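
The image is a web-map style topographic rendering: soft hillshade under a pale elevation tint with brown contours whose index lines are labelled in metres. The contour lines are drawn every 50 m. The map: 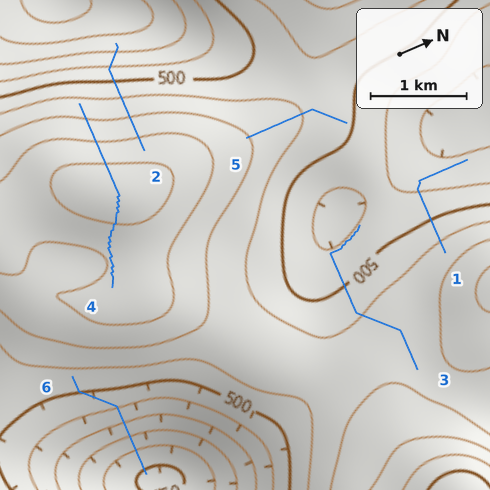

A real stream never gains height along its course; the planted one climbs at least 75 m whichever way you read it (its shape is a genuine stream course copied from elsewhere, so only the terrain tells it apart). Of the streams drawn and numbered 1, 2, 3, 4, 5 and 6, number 4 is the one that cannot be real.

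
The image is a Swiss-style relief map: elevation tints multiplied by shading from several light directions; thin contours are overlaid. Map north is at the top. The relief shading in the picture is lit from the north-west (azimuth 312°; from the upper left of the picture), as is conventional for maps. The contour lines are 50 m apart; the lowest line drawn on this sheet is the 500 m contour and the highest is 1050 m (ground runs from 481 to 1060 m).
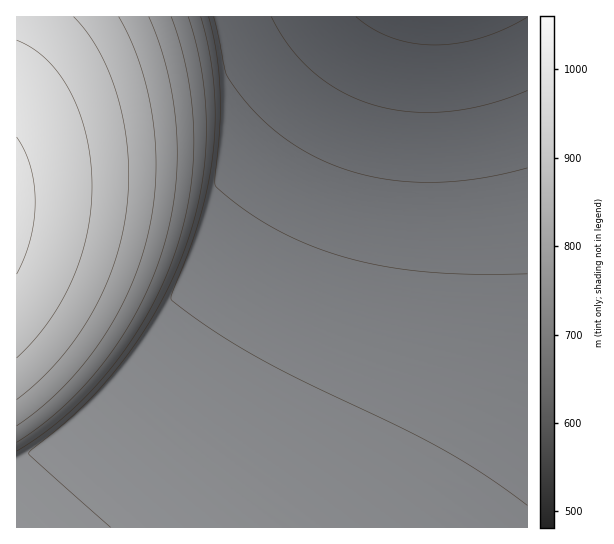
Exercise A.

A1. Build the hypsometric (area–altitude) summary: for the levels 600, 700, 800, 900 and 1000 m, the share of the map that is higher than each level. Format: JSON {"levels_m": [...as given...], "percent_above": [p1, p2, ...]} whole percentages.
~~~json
{"levels_m": [600, 700, 800, 900, 1000], "percent_above": [83, 51, 23, 17, 7]}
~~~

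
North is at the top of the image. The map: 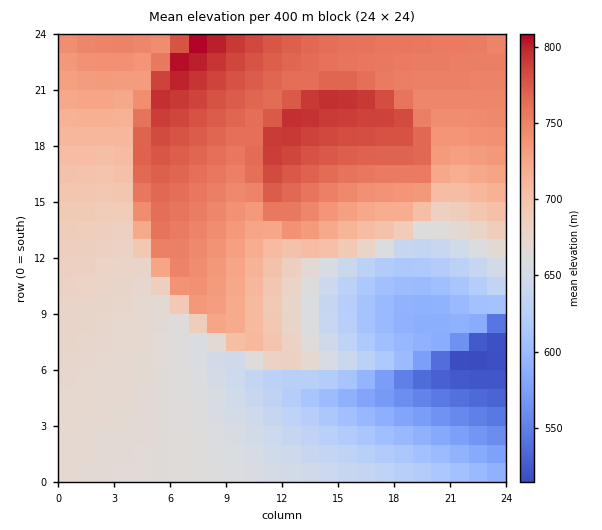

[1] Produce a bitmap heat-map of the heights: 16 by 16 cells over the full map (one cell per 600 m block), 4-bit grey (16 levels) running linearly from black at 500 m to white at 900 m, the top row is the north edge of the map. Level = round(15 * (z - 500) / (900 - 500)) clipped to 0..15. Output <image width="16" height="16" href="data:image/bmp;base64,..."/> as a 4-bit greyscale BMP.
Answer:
<image width="16" height="16" href="data:image/bmp;base64,Qk32AAAAAAAAAHYAAAAoAAAAEAAAABAAAAABAAQAAAAAAIAAAAATCwAAEwsAABAAAAAAAAAAAAAAABEREQAiIiIAMzMzAERERABVVVUAZmZmAHd3dwCIiIgAmZmZAKqqqgC7u7sAzMzMAN3d3QDu7u4A////AGZmZmZlVVRDZmZmZlVUQzJmZmZlVEMyImZmZlVUQyERdmZmZ3ZUQhF3ZmiHZVQzMnd2iYdlVEREd3iZiHZURFV3eZmYiHdlZnd6qZmZiId3d4qqmqqZmIiIiqqruqqpmYiLqqq7u6mZiIu6qru7qZmZmruqqqqZmZmZu7qqqqqp"/>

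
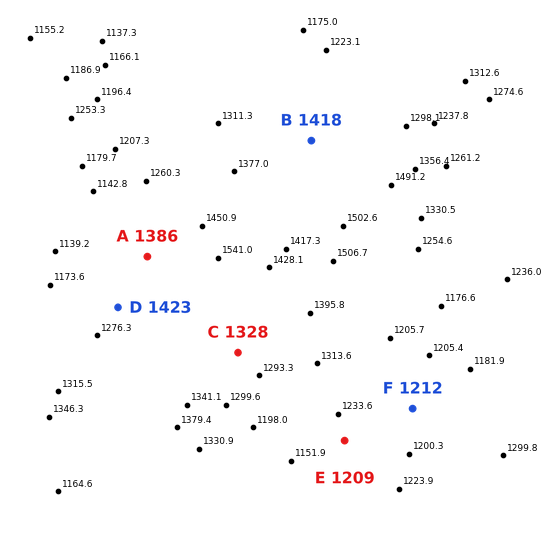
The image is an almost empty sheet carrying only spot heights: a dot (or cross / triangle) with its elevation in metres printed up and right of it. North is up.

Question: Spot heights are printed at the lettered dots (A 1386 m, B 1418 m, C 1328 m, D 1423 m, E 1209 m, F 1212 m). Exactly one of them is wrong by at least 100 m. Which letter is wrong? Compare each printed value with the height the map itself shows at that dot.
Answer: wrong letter D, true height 1298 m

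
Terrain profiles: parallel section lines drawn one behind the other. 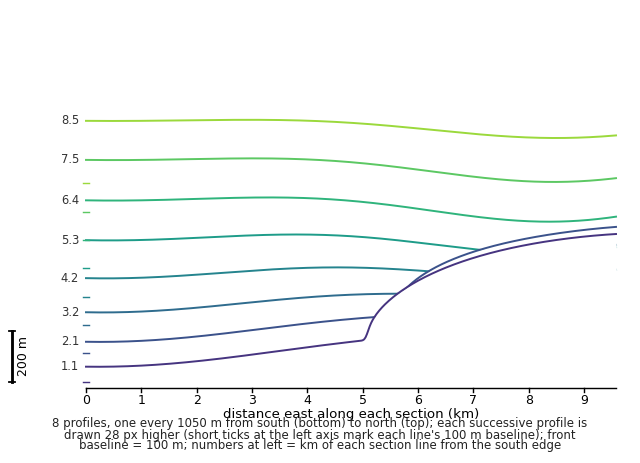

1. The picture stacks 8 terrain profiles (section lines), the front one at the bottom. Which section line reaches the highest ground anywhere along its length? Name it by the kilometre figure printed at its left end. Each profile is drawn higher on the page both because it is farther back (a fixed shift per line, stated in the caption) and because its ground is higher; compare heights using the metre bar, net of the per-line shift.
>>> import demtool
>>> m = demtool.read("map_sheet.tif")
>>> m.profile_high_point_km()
1.1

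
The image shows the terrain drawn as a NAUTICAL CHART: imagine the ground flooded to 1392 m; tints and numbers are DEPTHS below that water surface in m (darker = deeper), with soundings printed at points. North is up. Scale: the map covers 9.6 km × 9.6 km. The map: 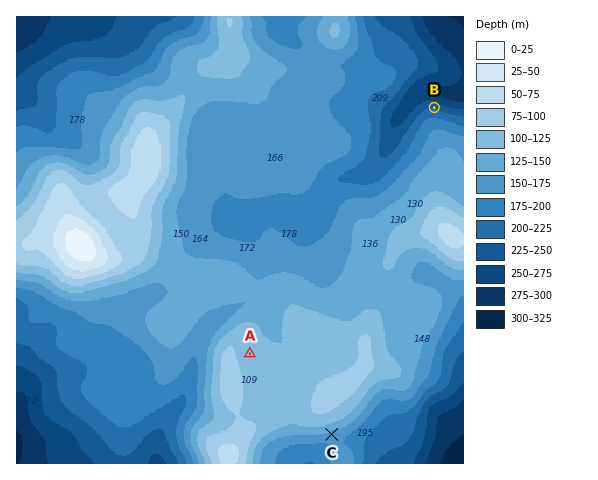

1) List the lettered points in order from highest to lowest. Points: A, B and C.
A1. A C B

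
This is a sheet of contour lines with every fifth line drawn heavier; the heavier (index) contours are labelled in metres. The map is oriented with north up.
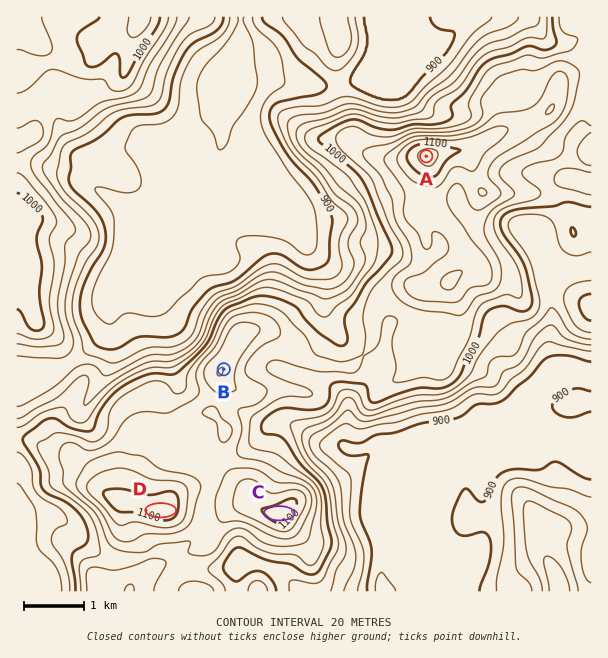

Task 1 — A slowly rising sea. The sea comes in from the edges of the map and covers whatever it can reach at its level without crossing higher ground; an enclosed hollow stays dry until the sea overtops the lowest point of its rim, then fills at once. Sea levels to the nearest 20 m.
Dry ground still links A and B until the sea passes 1020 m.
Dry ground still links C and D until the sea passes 1060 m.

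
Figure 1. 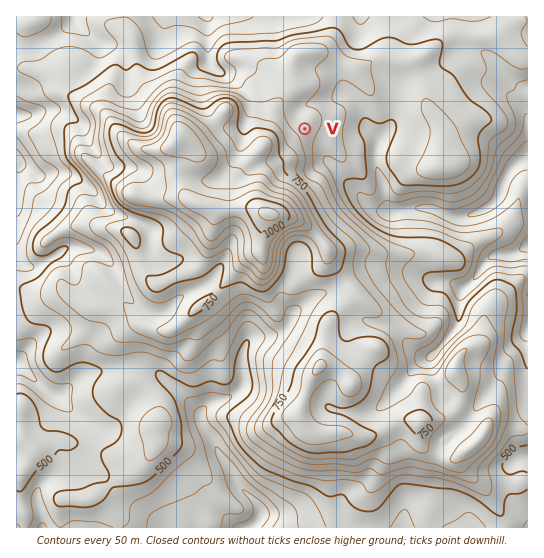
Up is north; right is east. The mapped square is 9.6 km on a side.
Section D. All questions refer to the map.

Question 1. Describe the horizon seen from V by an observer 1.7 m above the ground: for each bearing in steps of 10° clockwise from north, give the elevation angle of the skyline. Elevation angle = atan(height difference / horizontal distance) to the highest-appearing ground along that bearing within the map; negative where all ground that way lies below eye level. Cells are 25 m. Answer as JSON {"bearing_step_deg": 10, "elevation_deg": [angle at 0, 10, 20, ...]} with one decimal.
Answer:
{"bearing_step_deg": 10, "elevation_deg": [0.2, -0.3, -1.7, -2.6, -2.3, -2.5, -2.2, -2.2, -1.9, -1.6, -1.1, -1.4, -3.1, -0.9, 0.4, 0.9, 2.5, 5.3, 8.7, 12.6, 14.4, 13.8, 11.8, 10.6, 13.1, 14.1, 12.4, 9.4, 7.3, 5.7, 3.3, 2.3, 1.5, 1.1, 1.0, 0.7]}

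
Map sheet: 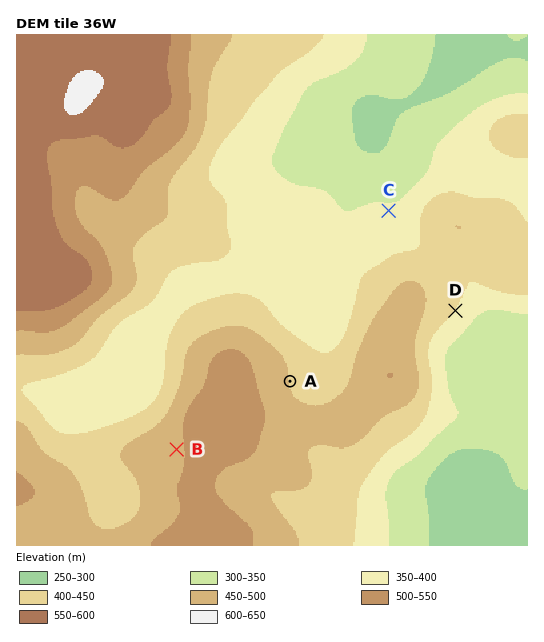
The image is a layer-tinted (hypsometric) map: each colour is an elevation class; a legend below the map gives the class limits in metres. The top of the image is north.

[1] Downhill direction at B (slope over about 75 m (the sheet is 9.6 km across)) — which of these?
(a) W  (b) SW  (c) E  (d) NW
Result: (a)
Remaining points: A E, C N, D SE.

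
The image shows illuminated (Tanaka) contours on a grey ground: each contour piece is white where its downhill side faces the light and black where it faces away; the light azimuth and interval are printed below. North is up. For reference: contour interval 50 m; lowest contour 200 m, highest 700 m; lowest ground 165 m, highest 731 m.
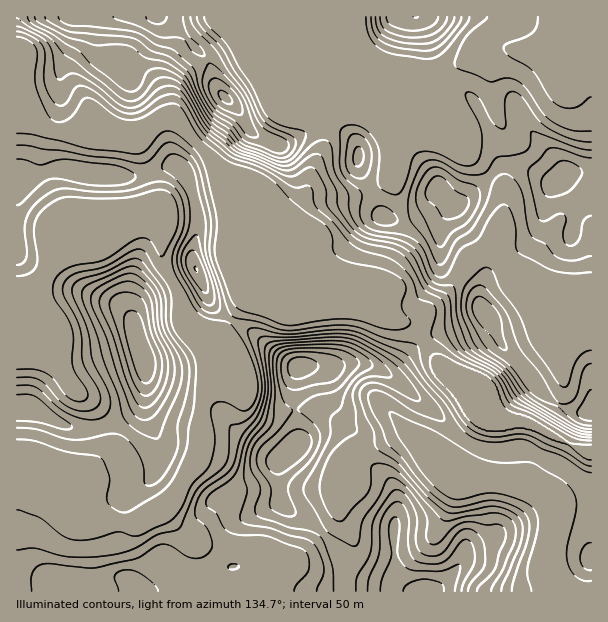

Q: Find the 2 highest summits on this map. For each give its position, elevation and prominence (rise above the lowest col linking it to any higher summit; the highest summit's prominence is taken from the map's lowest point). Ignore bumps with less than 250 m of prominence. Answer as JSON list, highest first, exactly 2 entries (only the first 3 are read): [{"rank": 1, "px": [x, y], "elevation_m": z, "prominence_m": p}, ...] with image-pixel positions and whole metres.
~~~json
[{"rank": 1, "px": [225, 98], "elevation_m": 713, "prominence_m": 471}, {"rank": 2, "px": [143, 357], "elevation_m": 595, "prominence_m": 351}]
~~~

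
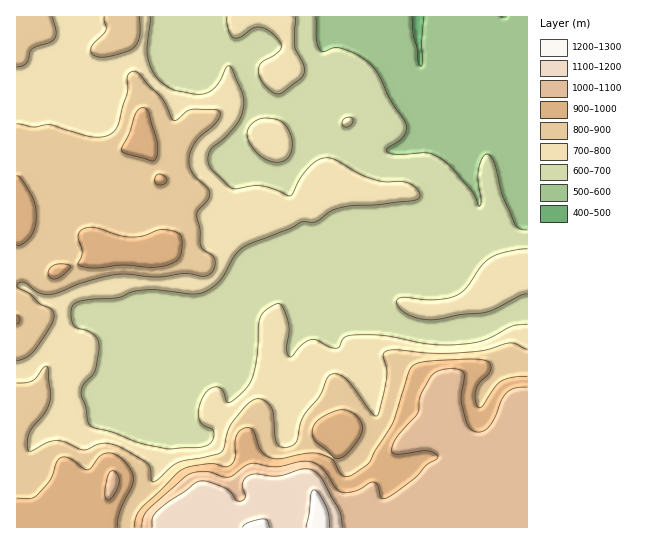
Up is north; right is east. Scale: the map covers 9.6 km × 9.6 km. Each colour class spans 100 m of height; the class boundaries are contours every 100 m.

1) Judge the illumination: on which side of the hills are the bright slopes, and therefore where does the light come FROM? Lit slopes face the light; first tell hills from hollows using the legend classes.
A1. NW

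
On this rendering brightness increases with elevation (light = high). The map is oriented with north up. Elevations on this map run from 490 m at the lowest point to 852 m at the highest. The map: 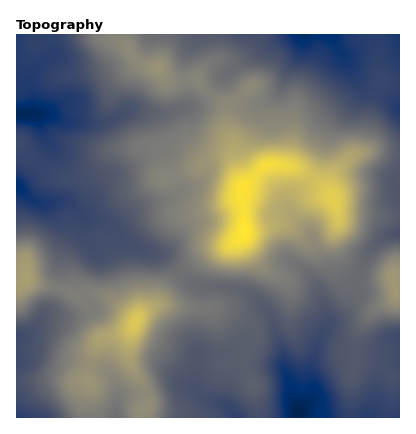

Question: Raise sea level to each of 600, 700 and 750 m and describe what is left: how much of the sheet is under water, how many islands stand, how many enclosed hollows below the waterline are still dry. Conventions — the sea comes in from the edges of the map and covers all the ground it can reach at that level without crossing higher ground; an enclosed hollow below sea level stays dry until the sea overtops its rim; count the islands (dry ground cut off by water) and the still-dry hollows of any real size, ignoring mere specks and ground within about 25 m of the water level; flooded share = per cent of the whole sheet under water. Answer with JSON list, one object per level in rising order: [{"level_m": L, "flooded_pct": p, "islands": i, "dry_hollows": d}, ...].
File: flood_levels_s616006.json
[{"level_m": 600, "flooded_pct": 31, "islands": 0, "dry_hollows": 0}, {"level_m": 700, "flooded_pct": 80, "islands": 2, "dry_hollows": 0}, {"level_m": 750, "flooded_pct": 91, "islands": 2, "dry_hollows": 0}]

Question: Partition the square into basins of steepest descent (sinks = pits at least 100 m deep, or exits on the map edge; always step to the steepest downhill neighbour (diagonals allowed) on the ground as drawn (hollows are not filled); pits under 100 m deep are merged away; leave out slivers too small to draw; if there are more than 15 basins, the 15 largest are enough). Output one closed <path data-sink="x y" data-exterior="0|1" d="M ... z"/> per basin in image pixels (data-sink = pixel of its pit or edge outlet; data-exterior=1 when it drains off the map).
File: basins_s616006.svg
<path data-sink="298 418" data-exterior="1" d="M284 165l-20 1-20 20-2 16 3 30-7 8-40 18-24 22-15 22-15 9-7 7-5 11-8 4-20 4-6 5-11 32 4 12-5 14 0 18 314 0 0-128-4 0-4-12-30 0-15-10-12-24 3-28-4-16-12-13-20-16z"/><path data-sink="16 114" data-exterior="1" d="M124 34l-108 0 0 246 10 0 32 8 22 10 14-3 10 1 10 5 22 19 8-9 15-9 15-22 24-22 10-6 24-8 12-10 1-6-3-26 1-18-7-20-3-22-7-18-2-18-28-27-26 2-12-13-18-5-14-17z"/><path data-sink="304 34" data-exterior="1" d="M400 34l-276 0 0 6 9 16 7 7 18 5 12 13 26-2 28 27 2 18 7 18 3 22 8 23 22-22 24 1 12 5 20 16 13 15 3 14-3 28 12 24 15 10 30 0 4 12 4 0z"/><path data-sink="16 418" data-exterior="1" d="M26 280l-10 2 0 136 70 0 0-18 5-14-4-12 11-32 6-5 24-6 7-7 1-4-30-23-12-2-14 3-12-7z"/>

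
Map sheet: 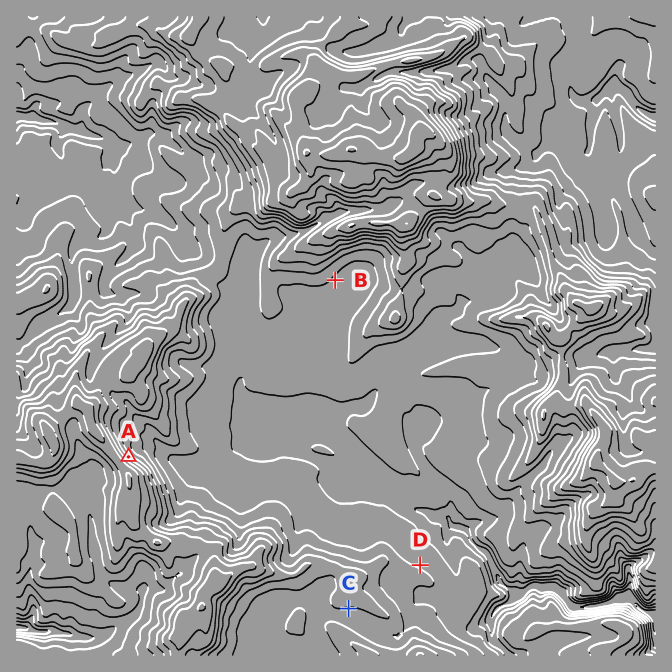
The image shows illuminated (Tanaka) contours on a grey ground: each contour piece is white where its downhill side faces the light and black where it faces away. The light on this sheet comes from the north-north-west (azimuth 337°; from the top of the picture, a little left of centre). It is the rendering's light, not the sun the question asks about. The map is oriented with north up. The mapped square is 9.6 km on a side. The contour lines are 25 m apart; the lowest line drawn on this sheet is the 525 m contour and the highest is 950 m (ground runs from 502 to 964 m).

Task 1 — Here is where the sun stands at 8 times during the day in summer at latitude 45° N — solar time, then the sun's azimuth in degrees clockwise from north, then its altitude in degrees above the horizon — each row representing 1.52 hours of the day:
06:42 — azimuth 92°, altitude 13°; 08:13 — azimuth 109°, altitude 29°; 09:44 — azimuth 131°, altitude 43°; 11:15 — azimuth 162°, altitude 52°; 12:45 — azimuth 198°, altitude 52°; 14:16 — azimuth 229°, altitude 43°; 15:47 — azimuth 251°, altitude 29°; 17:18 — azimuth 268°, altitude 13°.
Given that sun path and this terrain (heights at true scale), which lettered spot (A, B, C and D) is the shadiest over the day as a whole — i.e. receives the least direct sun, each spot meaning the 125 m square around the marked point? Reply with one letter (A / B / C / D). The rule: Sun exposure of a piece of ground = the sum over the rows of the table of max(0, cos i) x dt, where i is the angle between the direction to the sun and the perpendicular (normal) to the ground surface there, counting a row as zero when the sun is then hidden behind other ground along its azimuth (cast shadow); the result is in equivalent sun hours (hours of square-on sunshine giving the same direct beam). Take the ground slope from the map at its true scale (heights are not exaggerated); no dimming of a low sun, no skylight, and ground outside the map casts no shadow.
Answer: A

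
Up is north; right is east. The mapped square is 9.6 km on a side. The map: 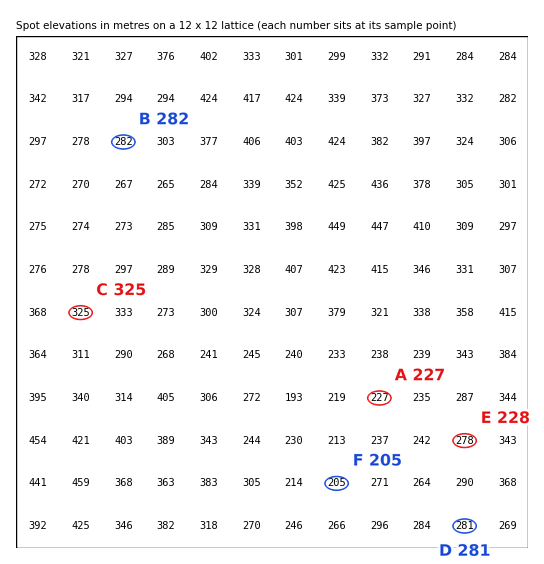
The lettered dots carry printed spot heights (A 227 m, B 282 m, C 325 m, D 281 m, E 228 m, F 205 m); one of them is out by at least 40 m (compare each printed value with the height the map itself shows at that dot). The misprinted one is E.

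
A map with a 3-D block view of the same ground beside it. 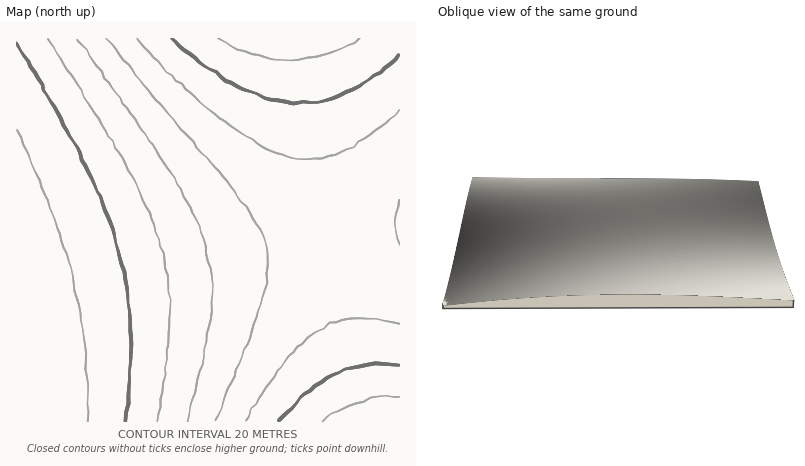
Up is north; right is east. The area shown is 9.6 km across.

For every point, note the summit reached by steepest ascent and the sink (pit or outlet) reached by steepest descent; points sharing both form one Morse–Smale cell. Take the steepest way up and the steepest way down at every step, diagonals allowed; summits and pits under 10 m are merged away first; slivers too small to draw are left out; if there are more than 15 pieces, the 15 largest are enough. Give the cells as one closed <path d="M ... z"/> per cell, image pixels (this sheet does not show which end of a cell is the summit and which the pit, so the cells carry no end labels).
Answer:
<path d="M400 38l-384 0 0 374 5-32 3-68 6-9 12-7 40-11 94-18 134-23 90-13z"/><path d="M400 231l-90 13-134 23-94 18-40 11-12 7-6 9-2 56-6 54 384 0z"/>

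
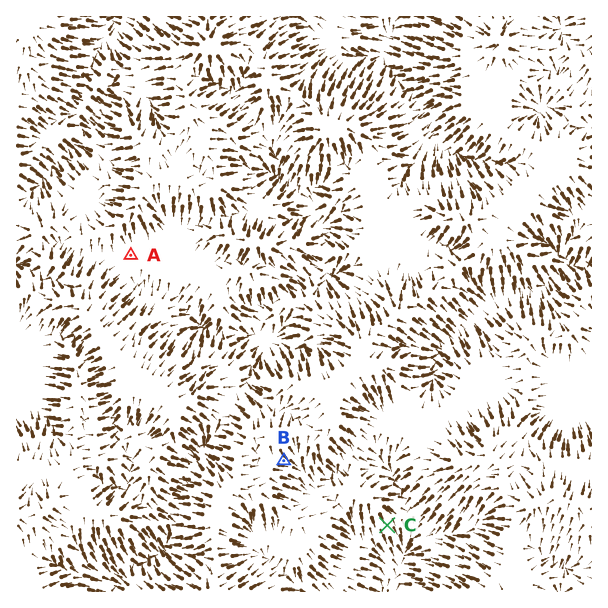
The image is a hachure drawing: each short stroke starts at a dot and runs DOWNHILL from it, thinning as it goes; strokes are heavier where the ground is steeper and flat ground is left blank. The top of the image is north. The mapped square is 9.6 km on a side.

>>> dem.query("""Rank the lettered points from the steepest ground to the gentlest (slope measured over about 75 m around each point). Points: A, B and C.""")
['B', 'C', 'A']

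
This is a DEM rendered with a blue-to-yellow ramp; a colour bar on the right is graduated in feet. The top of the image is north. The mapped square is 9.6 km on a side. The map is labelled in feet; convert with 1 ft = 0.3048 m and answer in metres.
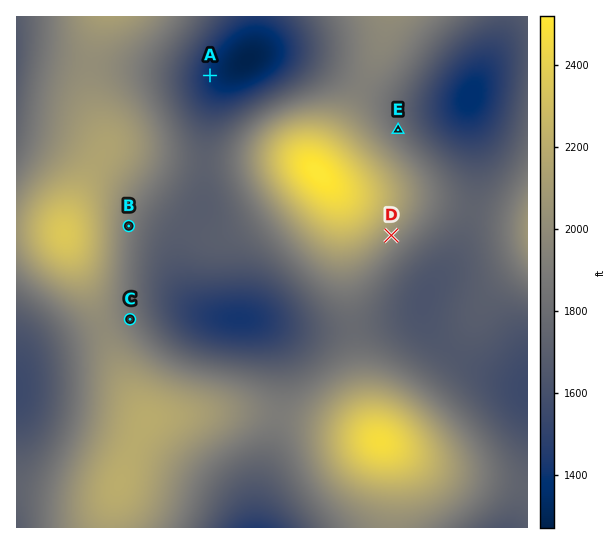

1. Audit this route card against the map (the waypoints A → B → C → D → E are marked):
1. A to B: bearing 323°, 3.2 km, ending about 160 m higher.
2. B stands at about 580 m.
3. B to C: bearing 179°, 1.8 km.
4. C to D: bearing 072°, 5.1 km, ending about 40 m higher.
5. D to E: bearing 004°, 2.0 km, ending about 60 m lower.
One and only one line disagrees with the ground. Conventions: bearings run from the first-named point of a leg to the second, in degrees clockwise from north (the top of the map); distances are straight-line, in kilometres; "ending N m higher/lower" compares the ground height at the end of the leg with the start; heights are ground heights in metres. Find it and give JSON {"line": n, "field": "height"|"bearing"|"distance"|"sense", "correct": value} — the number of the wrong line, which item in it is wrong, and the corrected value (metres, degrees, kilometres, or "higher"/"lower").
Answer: {"line": 1, "field": "bearing", "correct": 208}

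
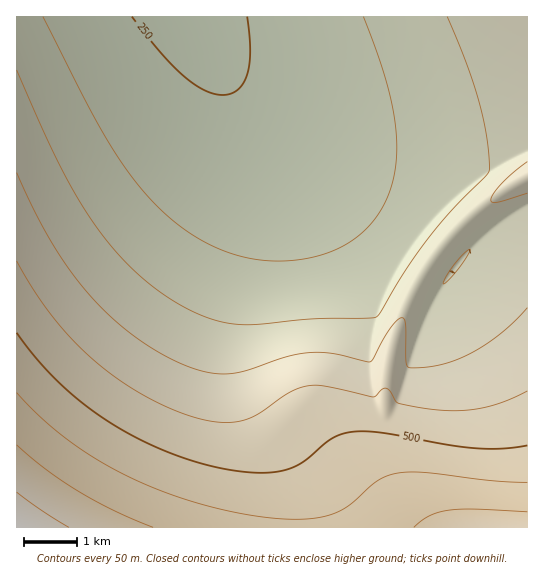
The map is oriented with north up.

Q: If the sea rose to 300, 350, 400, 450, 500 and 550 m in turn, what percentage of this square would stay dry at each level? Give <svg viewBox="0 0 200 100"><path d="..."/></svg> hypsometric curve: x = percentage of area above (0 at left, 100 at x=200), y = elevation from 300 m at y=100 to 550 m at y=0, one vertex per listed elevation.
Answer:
<svg viewBox="0 0 200 100"><path d="M151 100l-39-20-36-20-21-20-20-20-17-20"/></svg>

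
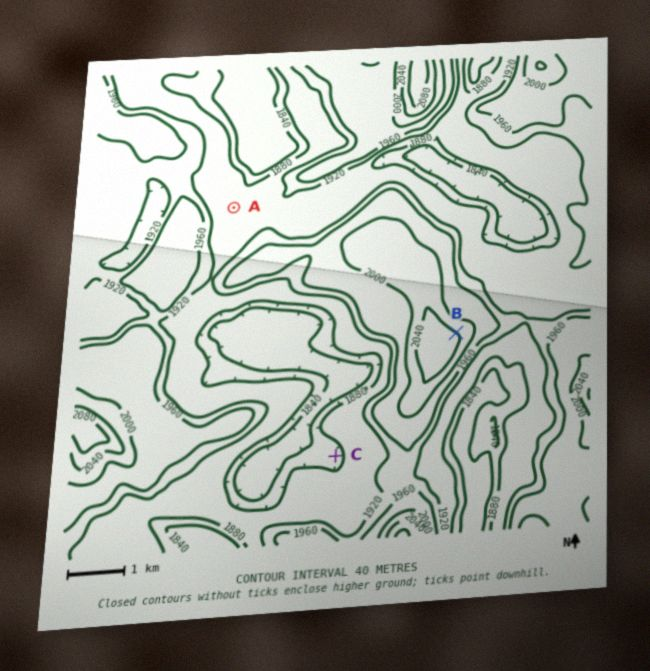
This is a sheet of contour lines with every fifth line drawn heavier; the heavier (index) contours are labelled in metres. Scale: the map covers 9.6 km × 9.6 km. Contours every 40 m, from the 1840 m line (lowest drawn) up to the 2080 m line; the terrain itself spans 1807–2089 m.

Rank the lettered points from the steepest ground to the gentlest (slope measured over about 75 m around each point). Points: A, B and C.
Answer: B C A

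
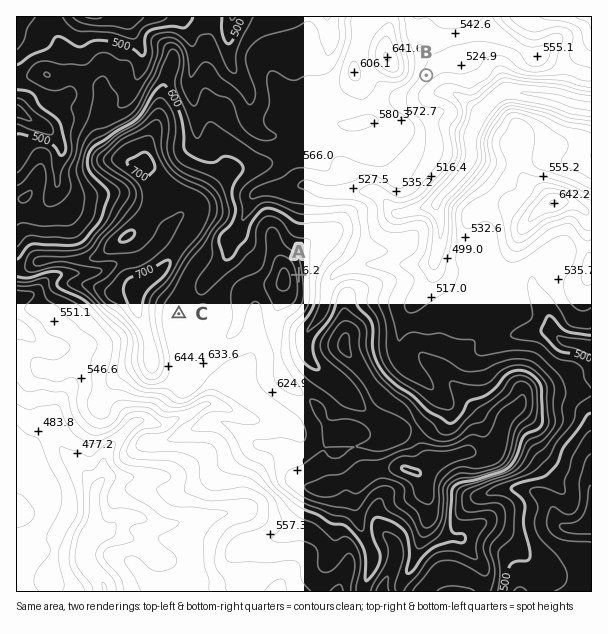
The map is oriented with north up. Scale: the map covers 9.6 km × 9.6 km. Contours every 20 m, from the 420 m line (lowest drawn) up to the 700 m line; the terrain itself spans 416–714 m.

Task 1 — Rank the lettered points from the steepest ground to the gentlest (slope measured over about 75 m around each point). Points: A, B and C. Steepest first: A B C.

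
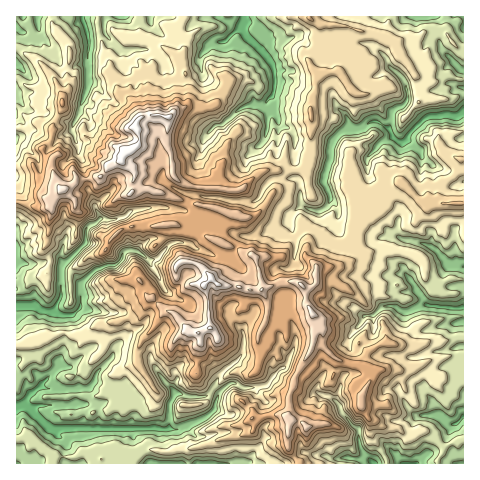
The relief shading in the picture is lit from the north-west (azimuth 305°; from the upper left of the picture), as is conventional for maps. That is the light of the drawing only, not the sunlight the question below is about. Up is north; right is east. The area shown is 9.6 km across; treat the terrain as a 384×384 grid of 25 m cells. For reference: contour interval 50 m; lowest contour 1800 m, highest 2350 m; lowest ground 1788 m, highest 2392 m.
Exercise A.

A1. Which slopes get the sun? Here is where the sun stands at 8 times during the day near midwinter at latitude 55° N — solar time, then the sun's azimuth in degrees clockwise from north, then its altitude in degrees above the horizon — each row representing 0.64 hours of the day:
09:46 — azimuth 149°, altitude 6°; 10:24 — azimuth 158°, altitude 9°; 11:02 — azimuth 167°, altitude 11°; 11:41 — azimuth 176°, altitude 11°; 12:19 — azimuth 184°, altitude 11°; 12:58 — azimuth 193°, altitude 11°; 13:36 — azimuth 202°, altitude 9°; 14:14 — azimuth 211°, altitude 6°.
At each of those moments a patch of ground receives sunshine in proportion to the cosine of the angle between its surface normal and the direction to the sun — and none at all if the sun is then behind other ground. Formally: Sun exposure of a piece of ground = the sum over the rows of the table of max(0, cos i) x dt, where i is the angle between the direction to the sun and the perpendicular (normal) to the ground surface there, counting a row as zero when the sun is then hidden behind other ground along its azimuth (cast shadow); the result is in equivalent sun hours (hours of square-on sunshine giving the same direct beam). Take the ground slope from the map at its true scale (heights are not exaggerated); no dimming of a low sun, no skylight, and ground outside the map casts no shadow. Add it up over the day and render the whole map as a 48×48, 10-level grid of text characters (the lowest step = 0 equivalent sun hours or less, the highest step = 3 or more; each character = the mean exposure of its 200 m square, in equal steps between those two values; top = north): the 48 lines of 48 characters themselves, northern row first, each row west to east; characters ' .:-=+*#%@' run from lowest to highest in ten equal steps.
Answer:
.  .   ..        .:   :-.-=+*##*.              .
.. -   .: .     .. :-:. ..:=+=++***+-.      :. .
   :=   . ::..   ..:     ::::. :--:-=**=:.:-:=: 
.   ::  .  ..     .       :-:.  ::::..:+-:...-#:
*=   :: .         .        :---.....:..:+:... .*
 ==  .  ..                 .:=+:   .:--.-*:..: .
  --    .:           :. : ..:::-=+=..:.  -=:-:=.
=::-. .  ..           :++=:.   :-==-   ...===:.-
::.....   .           =+--=. ...--++==+%%::.   :
 :.:-:            :..:=:    ....::=##%%#* :##**=
.   -+        ::.=+*%%:     .::::: +**+=. +-    
 :.          :+**+=+:        :==-++ .  ..*-     
=.         .=--===-.   :-.    -=+*.   .  .    ..
             ::=-:.    -.    ..--:   ::    --.  
  -       .:+*==-.    .      ..::...::      --  
 . ..     :=:-=-:.    .      ..:=..:.       .++-
== .     =@@=::=:.   ..   .-:::-= .:. ..      :=
.:..  .-+**--=. =:       -=...--. ::: ::.     .:
 . ::-=-%%: ::.  =+=-=-:=-  .:-:  -:...:==.     
 .=.*%.=#.:%@@@@*:     :.  =--.=: :::..:=+=     
@*==+*= .+#=:.  :=++=:    :=-: ..  :::-==+==+##%
#%####@%:         .::=++--=.       .:====-:+*+#*
=:+*#*+:   .-----:  .:-=+:         .:-====++#===
-+-+*=- : -%@@++=:                 .:--..:+*=+=-
+--+=-=  .#-...-     ..            .:.      :*++
-=#*+=  =%:   -.      .::..         .:-=++-  :+*
:::.- :%#.       -+:    :--:       .---:-++=.  :
. .:::%*        ==::.    .      :==-----::+-:   
-=+=:--.-===+:  =*..-:      -=. =-.  .... :+::==
+##*::.:**++--   :#%*%@@#*++=+*==:==..:::: -=:..
-.:+ .  .-+====    .--==+#*---:  ..=*.::.:. :+##
     .    :-=+*-.   ..::--:-:-=:    .=          
         ..-==.+*:     ==..---==-:--        ....
       .+*#*= -=::. =. .-.--=:=-=::        .    
 .:=++==+=*=.-#: *@++=::-:---:--=+.          ..-
+****+=+:-=..++-+%*#*@%+:=-==:.:+.    .+*=-==-:.
+==++=+.:+..:--#%#*%#%%= :=+:. +++.     .::  :--
-*#+...-#. :+:.+%+..+#=  .==. -+=+##=:    .==-:.
--+=::=+-:=+*+ .=+++++-+=*=   =++.=:.:=#*+++-.:-
=*: -+=- :=-=*- -+%@+=: ..   :--.+=...+=---=+---
+: ...:.:----+*=: .-..      .::  .:=:-:  =::+=--
:.==-: :::::--=*:.::: :*-    .     :-::..:=--*=*
  .::::-==++*+**.#%+.   .  ..      -%+-#*-::.-*=
   .-**===-+-+=: :      =+#===: ..  @%+..     . 
                    .----++*==*#@@@-:*%%#-.::   
==.                 .=*@@@=:=+*#*#%#:*+#%###*:.:
-==.   .  .. .=::++%@%*#**=##*:+=+*#-#@:+#%*+-==
===--=+=--===#@@@@@@@@@#*+++%#      .:*=:*#-.-=*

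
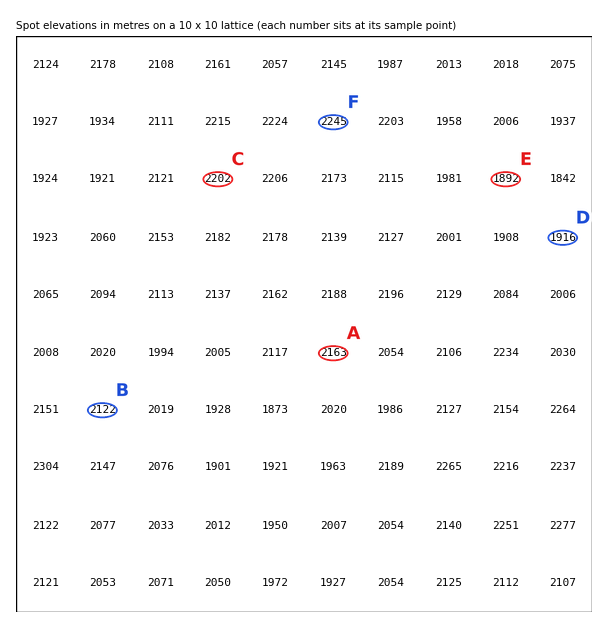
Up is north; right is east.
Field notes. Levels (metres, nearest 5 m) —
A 2165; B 2120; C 2200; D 1915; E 1890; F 2245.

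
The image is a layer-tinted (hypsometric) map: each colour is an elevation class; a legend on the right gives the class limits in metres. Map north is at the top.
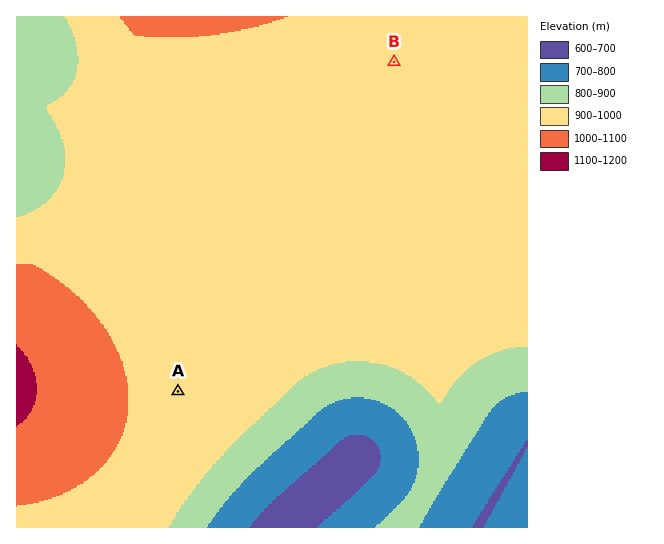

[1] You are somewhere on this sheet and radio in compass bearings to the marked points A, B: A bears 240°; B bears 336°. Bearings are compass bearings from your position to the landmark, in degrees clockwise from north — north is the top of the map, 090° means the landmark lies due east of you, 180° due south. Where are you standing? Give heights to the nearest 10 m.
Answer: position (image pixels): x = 466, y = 225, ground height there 930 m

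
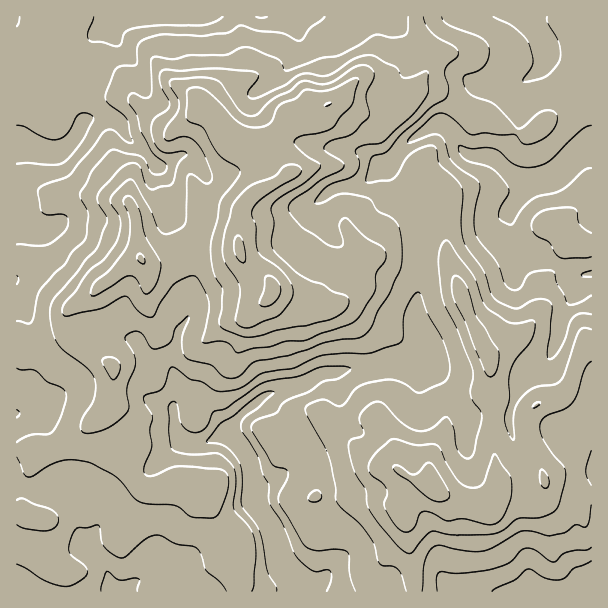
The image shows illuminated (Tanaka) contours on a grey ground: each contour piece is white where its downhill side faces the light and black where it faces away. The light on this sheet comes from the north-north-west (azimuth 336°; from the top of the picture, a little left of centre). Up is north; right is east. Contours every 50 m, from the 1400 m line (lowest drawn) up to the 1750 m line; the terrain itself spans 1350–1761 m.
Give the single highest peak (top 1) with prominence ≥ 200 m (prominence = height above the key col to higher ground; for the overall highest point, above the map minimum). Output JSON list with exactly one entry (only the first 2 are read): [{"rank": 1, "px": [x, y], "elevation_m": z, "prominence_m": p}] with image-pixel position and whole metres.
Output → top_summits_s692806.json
[{"rank": 1, "px": [273, 291], "elevation_m": 1761, "prominence_m": 411}]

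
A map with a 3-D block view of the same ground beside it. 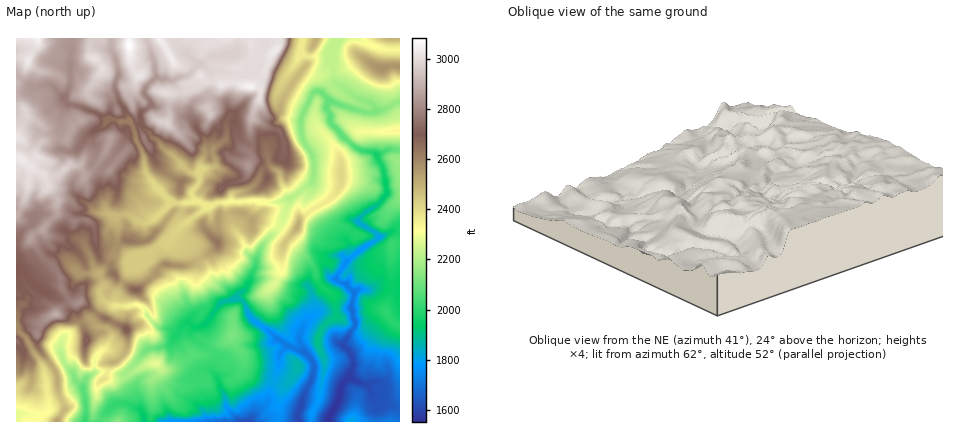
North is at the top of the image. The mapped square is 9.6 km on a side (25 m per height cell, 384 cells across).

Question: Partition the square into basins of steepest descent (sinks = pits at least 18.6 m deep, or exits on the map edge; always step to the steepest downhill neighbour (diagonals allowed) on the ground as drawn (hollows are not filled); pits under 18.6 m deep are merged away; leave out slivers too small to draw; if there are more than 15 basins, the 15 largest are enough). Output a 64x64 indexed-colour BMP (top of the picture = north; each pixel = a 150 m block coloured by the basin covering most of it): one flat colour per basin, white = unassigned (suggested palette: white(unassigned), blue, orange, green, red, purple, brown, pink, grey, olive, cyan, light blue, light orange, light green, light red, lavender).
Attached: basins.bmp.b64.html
<image width="64" height="64" href="data:image/bmp;base64,Qk12CAAAAAAAAHYAAAAoAAAAQAAAAEAAAAABAAQAAAAAAAAIAAATCwAAEwsAABAAAAAAAAAA////ALR3HwAOf/8ALKAsACgn1gC9Z5QAS1aMAMJ34wB/f38AIr28AM++FwDox64AeLv/AIrfmACWmP8A1bDFAEREREERERERERERERERMzMzMzMzMzMiIiERERERERERRERERBEREREREREREREzMzMzMzMzMyIiIRERERERERFEREREEREREREREREREzMzMzMzMzMzIiIiEREREREREUREREQREREREREREREzMzMzMzMzMzMiIiIRERERERERREREQREREREREREREzMzMzMzMzMzMyIiIiERERERERFERERBERERERERERETMzMzMzMzMzMzMiIiIREREREREUREREERERERERERETMzMzMzMzMzMzIiIiIhERERERERREREQRERERERERERMzMzMzMzMzMiIiIiIiERERERERFEREQREREREREREREzMzMzMzMzIiIiIiIiIREREREREURERBERERERERERERETMzMzMzMiIiIiIiIhERERERERRERBERERERERERERERETMzMzMyIiIiIiIiERERERERFERBERERERERERERERERERMzMzIiIiIiIiIREREREREUEUERERERERERERERERERETMzIiIiIiIiIRERERERERERERERERERERERERERERERETIiIiIiIiIhEREREREREREREREREREREREREREREREREiIiIiIiIiERERERERERERERERERERERERERERERERESIiIiIiIiIhERERERERERERERERERERERERERERERERIiIiIiIiIiIREREREREREREREREREREREREREREREREiIiIiIiIiIiERERERERERERERERERERERERERERERERIiIiIiIiIiIREREREREREREREREREREREREREREREREiIiIiIiIiIhERERERERERERERERERERERERERERERERIiIiIiIiIiEREREREREREREREREREREREREREREREREREiIiIiIiEREREREREREREREREREREREREREREREREREREiIiIiERERERERERERERERERERERERERERERERERERESIiIiEREREREREREREREREREREREREREREREREREREREiIiIRERERERERERERERERERERERERERERERERERERESIiIhERERERERERERERERERERERERERERERERERERERIiIhEREREREREREREREREREREREREREREREREREREREiIhERERERERERERERERERERERERERERERERERERERESIhEREREREREREREREREREREREREREREREREREREREREhERERERERERERERERERERERERERERERERERERERERERERERERERERERERERERERERERERERERERERERERERERERERERERERERERERERERERERERERERERERERERERERERERERERERERERERERERERERERERERERERERERERERERERERERERERERERERERERERERERERERERERERERERERERERERERERERERERERERERERERERERERERERERERERERERERERERERERERERERERERERERERERERERERERERERERERERERERERERERERERERERERERERERERERERERERERERERERERERERERERERERERERERERERERERERERERERERERERERERERERERERERERERERERERERERERERERERERERERERERERERERERERERERERERERERERERERERERERERERERERERERERERERERERERERERERERERERERERERERERERERERERERERERERERERERERERERERERERERERERERERERERERERERERERERERERERERERERERERERERERERERERERERERERERERERERERERERERERERERERERERERERERERERERERERERERERERERERERERERERERERERERERERERERERERERERERERERERERERERERERERERERERERERERERERERERERERERERERERERERERERERERERERERERERERERERERERERERERERERERERERERERERERERERERERERERERERERERERERERERERERERERERERERERERERERERERERERERERERERERERERERERERERERERERERERERERERERERERERERERERERERERERERERERERERERERERERERERERERERERERERERERERERERERERERERERERERERERERERERERERERERERERERERERERERERERERERERERERERERERERERERERERERERERERERERERERERERERERERERERERERERERERERERERERERERERERERERERERERERERERERERERERERERERERERERERERERERERERERERERERERERERERERERERERERERERERERERERERERERERERERERERERERERERERERERERERERERERERERERERERERERERERERERERERERERERERERERERERERERERERERERERERERERERERERERERERERERERERERERERERERERERERERERERERERERERERERERERERERERERERERERERERERERERERERERERERERERERERERERERERERERERERERERERERERERERERERERERERERERERERERERERERERERERERERERERER"/>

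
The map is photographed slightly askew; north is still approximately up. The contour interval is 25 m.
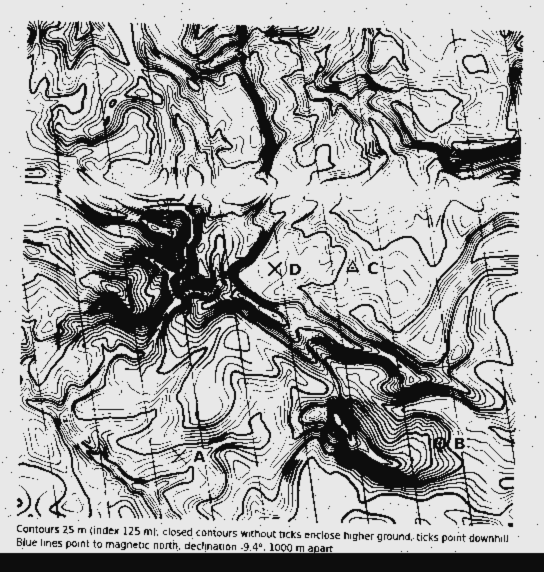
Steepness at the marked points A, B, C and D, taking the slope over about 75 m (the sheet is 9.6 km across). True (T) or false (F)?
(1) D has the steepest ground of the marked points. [F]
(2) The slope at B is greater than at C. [T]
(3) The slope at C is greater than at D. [T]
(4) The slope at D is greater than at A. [F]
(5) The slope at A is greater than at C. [T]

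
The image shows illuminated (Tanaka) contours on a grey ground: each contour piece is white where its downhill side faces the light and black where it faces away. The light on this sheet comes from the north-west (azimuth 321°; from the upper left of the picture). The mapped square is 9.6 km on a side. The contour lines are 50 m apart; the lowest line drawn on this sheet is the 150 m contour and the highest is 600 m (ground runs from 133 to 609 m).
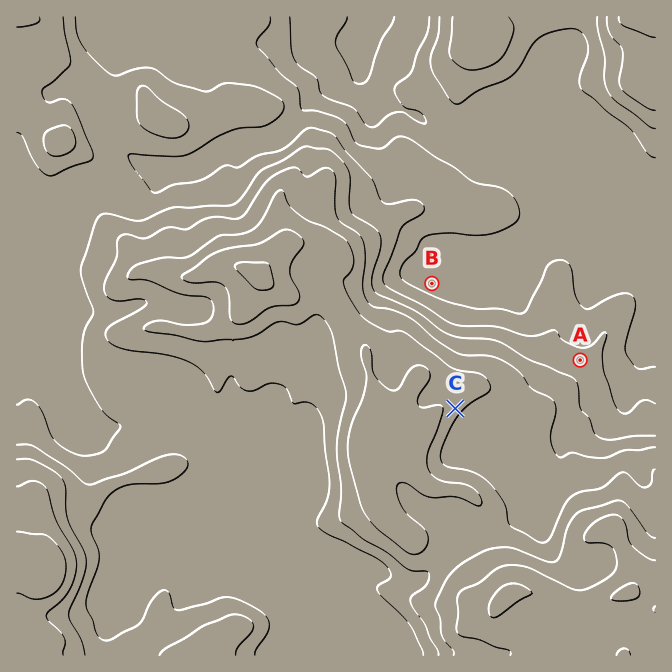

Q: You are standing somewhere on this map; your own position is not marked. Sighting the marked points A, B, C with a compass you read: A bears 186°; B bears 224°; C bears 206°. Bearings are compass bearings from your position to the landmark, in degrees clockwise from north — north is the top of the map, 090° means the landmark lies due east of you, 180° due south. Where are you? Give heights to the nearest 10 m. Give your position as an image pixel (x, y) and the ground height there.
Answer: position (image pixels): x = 607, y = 101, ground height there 270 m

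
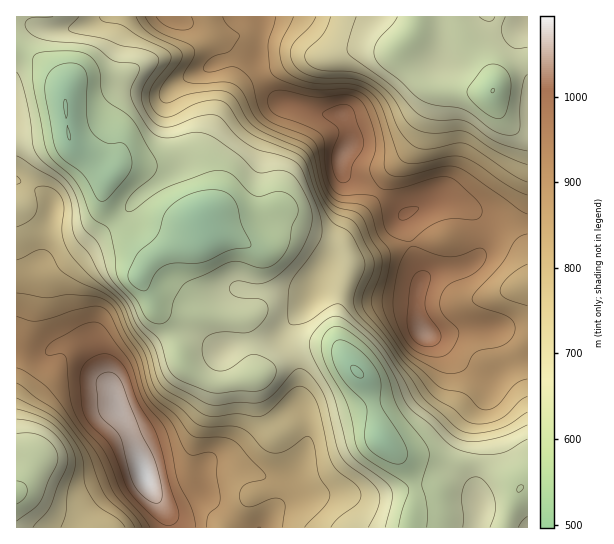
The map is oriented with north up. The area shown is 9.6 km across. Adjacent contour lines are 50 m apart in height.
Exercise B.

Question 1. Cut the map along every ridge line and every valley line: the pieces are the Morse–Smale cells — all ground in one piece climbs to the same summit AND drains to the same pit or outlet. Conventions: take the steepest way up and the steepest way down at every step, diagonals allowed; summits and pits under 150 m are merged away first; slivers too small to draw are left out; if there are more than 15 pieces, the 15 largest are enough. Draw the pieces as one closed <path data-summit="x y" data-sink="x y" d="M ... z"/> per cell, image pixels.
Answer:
<path data-summit="423 333" data-sink="66 107" d="M261 16l-32 0-22 7-25 0-9-3-4-4-153 1 0 30 26 14 21 21 2 5 0 26 6 30 36 33 12-8 10 0 9 4 11 10 11 17 13 13 30 10 1 8-6 7-39 16-16 17-3 9 11 22 4 3 18 1 30 10 39 4 6 11 9 46 34-21-7-14 0-8 28-36 4-15 12-21 16-42 3-12 0-20-7-25 11-23-3-14-6-10-17 0-39-11-8-4-7-7-14-27 0-16 6-24z"/><path data-summit="145 475" data-sink="66 107" d="M18 48l-2 1 0 132 27 12 9 9 1 7-8 29-2 20-8 15-7 32-12 30 0 15 14 3 16 0 16-9 19 0 10 7 10 23 14 19 2 14 12 23 16 48 10 17 10 9 9 0 20-11 5-6 5-20 11-4 35 8 27 14 8-2 12-14 7-14 4-18-3-19-6-16 1-23-7-22-2-2-34 21-9-46-6-11-39-4-30-10-18-1-4-3-11-22 3-9 16-17 39-16 6-7-1-8-30-10-13-13-11-17-11-10-9-4-10 0-12 8-28-24-8-9-3-9-3-47-2-5-21-21z"/><path data-summit="423 333" data-sink="358 373" d="M343 173l4 14 0 20-3 12-16 42-12 21-4 15-28 36 0 8 7 13 27-7 11 0 10 4 26 30 7 16 8 40 15 15 11 4 23 1 21 6 28 1 29 13 14 11 6-3 1-260-42-4-16-13-23-8-13 0-29 13-20-17-38-19z"/><path data-summit="423 333" data-sink="493 90" d="M417 16l-155 0 1 10-6 24 0 16 3 8 11 19 11 10 43 12 17 0 6 10 3 14-10 18 0 14 6 6 38 19 20 17 29-13 13 0 23 8 16 13 41 3 1-91-14-5-10-9-9-16-4-11-57-1-11-4-14-14-6-10-6-13 16-19 4-10z"/><path data-summit="145 475" data-sink="358 373" d="M329 347l-20 1-17 7 7 16 0 31 6 16 3 16-4 21-9 18-10 10-8 2-20-12-19-6-21-4-8 1-5 3-5 20-5 6-20 11-9 0-6-3 8 13 3 14 358-1-1-42-6 3-14-11-29-13-28-1-21-6-23-1-15-7-11-12-8-40-7-16-26-30z"/><path data-summit="145 475" data-sink="17 494" d="M81 344l-19 0-16 9-30-2 0 176 153 1-2-14-22-36-16-48-12-23-2-14-14-19-10-23z"/><path data-summit="145 475" data-sink="493 90" d="M527 16l-109 0-5 15-16 20 8 16 18 20 11 4 57 1 4 11 9 16 10 9 8 4 5 0z"/><path data-summit="145 475" data-sink="358 373" d="M19 181l-3 1 1 153 11-30 7-32 8-15 2-20 8-29-1-7-9-9z"/><path data-summit="423 333" data-sink="358 373" d="M227 16l-58 1 4 3 9 3 25 0z"/>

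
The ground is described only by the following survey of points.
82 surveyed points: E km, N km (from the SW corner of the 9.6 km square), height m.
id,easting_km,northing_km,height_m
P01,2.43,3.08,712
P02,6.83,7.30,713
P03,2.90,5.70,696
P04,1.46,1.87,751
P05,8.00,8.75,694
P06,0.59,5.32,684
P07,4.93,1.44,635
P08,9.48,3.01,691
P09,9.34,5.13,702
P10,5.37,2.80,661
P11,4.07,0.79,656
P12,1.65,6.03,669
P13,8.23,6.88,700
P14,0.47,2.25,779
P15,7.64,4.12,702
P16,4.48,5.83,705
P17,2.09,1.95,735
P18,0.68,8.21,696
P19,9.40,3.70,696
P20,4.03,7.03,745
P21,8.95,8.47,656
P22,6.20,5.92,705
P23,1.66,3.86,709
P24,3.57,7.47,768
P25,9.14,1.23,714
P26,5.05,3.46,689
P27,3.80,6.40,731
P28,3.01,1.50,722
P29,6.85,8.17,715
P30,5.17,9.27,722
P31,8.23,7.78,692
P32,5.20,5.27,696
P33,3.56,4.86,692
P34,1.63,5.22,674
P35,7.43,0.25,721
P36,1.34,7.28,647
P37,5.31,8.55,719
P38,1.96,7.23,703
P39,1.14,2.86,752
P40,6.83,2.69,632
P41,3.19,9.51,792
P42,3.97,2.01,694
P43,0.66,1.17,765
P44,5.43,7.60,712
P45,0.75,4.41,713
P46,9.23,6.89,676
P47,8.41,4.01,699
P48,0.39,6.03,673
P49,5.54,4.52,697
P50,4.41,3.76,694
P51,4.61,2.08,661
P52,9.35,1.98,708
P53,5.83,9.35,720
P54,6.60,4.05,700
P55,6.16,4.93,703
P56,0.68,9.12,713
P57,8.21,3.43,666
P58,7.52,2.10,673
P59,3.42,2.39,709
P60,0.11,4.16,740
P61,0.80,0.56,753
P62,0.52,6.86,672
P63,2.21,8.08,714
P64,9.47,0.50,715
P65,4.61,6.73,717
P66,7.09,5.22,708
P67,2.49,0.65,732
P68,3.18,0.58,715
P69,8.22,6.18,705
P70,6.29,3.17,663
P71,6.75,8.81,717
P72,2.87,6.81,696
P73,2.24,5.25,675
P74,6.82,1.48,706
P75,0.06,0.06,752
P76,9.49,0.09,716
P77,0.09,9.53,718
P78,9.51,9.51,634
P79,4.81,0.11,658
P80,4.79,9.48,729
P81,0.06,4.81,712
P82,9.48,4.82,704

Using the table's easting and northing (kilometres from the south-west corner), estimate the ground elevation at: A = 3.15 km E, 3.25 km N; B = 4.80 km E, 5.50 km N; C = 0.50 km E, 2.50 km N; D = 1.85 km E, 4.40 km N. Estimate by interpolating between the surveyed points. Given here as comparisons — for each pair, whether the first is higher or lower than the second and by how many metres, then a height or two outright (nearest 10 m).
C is higher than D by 90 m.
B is lower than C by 80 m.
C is higher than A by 80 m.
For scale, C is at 780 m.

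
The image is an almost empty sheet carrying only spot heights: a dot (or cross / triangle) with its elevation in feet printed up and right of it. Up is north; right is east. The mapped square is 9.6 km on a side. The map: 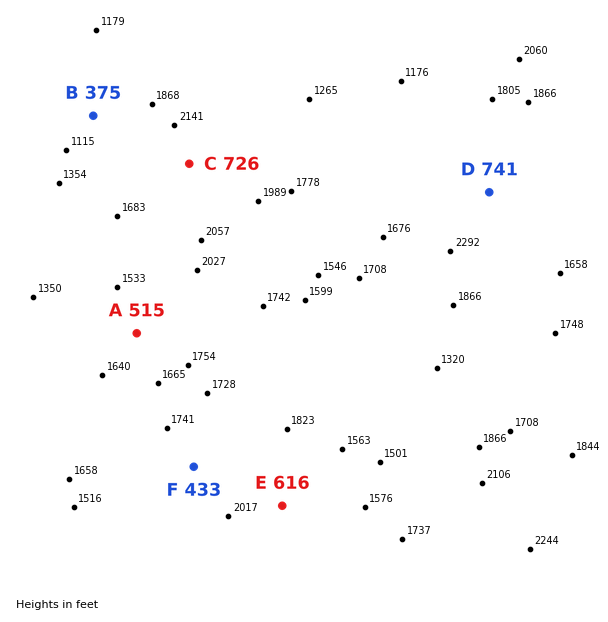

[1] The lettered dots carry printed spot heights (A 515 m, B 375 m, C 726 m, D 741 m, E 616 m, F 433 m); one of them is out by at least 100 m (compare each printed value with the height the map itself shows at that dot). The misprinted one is F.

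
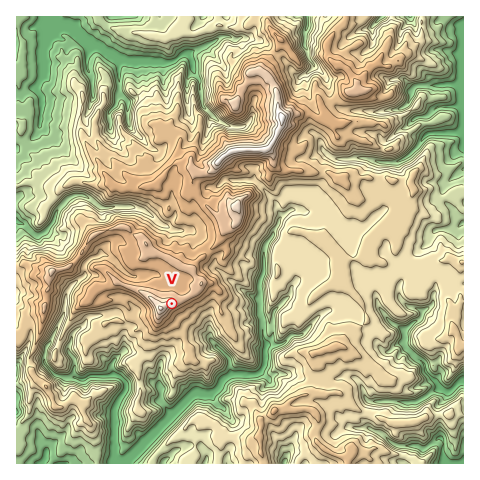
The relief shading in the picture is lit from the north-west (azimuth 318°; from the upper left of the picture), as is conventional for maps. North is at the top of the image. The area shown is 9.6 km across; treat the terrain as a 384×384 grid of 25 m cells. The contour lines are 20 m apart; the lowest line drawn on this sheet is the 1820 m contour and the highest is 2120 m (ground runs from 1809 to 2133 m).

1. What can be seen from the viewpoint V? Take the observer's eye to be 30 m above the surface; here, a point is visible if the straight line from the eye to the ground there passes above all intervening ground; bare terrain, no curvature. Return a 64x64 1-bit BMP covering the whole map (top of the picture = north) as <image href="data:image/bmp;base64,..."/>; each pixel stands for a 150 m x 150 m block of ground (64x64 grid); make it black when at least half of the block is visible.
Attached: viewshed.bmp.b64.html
<image width="64" height="64" href="data:image/bmp;base64,Qk0+AgAAAAAAAD4AAAAoAAAAQAAAAEAAAAABAAEAAAAAAAACAAATCwAAEwsAAAIAAAAAAAAA////AAAAAAAACHOZkAEAwAAcMengBwOAAAwYQeAfOAAAHA5d4CCgAAAcD8/gIAAAABwH7+AABAAAPAH/cAAfwAB5+P97IAnkBnD4Af5BAAIH7OwD/4IAAAD8egHf/hAAAAxyAf//OAAAAGoAx+BRAAAAfwAH4HACAAD38wfgAAYAADf/h+AABgAAH+8D+AAmAAAP/wH+AHoAAA/vBH4QfgAAB84GH/A+AAAP/gef4BwIAAf9B8/CDAgAD/wD/8QPCAAf/An/yM8MED/IDP/JzwQRP+AO/3nuBAM/wA7+fe4Hh//AD/59/wCH/wAP/P//AEX8EA/8/z4Af/AeB/z+GAA44A4H+f4IAB+ADgPx/gAAB4AfA///AAAAAH8R//8AAAAB/wA//wAAAAf3A///AAAAH+YD/8+AAAB/wAP/D4AABP/AA/8PgAAAD+AB/g+AAAAH+AH4AIAAAAOeAAAAAAAAAAcAAAAAAAAAA/AAAAAAAAAAAAbgAAAAAAAAB4AAAAAAAAAMAAAAAAAAAA/oAAAAAAAEAAAAAAAAAAAAAAAAAAAAAAAAAAAAAAAAAeAAAAAAAAAAoAAAAAAAAAAAAAAAAAAAAAAAAAAAAAAAAAAAAAAAAAAAAAAAAAAAAAAAAAAAAAAAAAAAAAAAAAAAAAAAAAAAAAAAAAAAAAAAAAAAAAAAAAAAAA=="/>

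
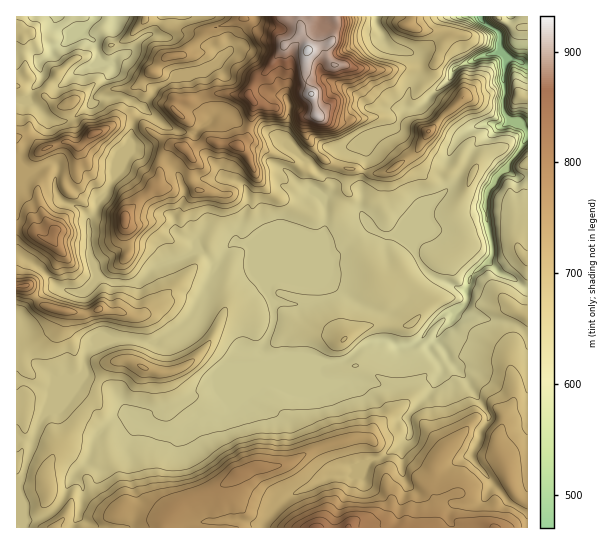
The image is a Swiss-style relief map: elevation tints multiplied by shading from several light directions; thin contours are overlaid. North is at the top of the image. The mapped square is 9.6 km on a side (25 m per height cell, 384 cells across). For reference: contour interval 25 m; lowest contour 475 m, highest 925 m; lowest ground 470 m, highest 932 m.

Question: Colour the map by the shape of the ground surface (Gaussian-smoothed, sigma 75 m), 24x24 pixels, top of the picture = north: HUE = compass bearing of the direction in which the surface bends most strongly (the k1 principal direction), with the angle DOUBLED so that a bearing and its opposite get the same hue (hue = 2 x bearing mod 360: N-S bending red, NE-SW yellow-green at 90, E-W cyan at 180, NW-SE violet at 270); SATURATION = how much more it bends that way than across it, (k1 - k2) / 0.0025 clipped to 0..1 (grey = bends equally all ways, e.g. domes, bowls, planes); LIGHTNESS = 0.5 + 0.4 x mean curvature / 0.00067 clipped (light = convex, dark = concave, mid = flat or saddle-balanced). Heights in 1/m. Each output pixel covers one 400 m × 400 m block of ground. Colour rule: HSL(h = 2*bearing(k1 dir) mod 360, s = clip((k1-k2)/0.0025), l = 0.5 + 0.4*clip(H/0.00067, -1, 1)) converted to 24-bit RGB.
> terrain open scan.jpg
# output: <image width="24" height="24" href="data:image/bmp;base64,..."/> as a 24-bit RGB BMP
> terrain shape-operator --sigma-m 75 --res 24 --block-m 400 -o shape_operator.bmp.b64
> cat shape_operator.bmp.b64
<image width="24" height="24" href="data:image/bmp;base64,Qk32BgAAAAAAADYAAAAoAAAAGAAAABgAAAABABgAAAAAAMAGAAATCwAAEwsAAAAAAAAAAAAAXV6AR7FStFtwhU+Ns42BXoKImJCAlnl0dHpjgIFYlIpcQm1vU66unq/BxpLEjpXHpYzAbXGahHySlIGIZImPaZ6nqYm2lkeLbV+ArbuXTJ6PSHl5noqokIewi5SqppvCs5fEnoifmZN+bnNePGQ+OWE1qpt1XYhXWTs9sJZxeE14joNuj3hxZI5gcThGdq5WXHaHua+XSWlpZ4lnW4VUZ25WdYldUGVGalN8xpLD0q/QtY3Cfnq3Un1bSWc7aWNDSmJvsb+Yb1KSn5CAdpSDnVqRn06Ja6CEWnF9qJSKnoqTXXJ6hI5+bnlugIFucXNnTmlSR3dSqJ2FsafAmYS+3LPjq3++k2iOW5RON448SVFwtZSWr5twJTNctb+hcWqOZYV5c5N8n4KIYmJ+eIZyd3x9fnl1en52dX93X3hgVXFGd3lHYF1GXW9NonOouKPNxLPWk2OcOkdnfqqGvZizLkujwq6HYW6BlImEYnlygoNxnoWObYSHdWplfX9peYFyeYF6d395d3x0fH5ydoF0an5oZXZZbHZXf3ZesHuWUJSYeodsYXNlv2+gXLSflWSYiYR4dHOAc3x6l4J4bk9WjmVcf4FbZYJQWHpheXd9f39/fIB8f355fX14eXxzdHlpcXhnc39llHZwY3xreIFvdFdVhn9lqYdsi4d5fHJreoFzZVWZvJzRt9Tgucjn2r3qs3DHTG9ken96fn99fn98f358fnFmcolpgYyNfoSFgH6Ef3iLfmprb318dIp2jJ1thnKImHh9eZZoPmdSVoY9iHYzUUMrSF5Byn2Rk2qtaXN4cX2Ej3V9h2d+l3CopsJ5PmU+cWVJZ35GaWV+jH+Rd3uCgJCIl3SDZklWhGdGtI9hkk4/XXs4ccGhcKuETXRaUm1lv46KaXCBeouMeYCMgISUfZCVq4+ip4a/fH+wyai9OnVYV4WEkXJwfXNajWhVKHg+0fr2a4Xsp2npvLnpenOwvJK2qoqqUGpxmZh6g3yPfXiHc4R3dH5yd39yf3Jqe2tlfYN0fYV3x5a9QKW0hVmlj5mpibi+1tP4RA0qanIvMW5JZk0iRGInaYNjtI6gY2yPb4l5hYR6fXR7f4J9f358e316fHZ9iYmEgoOJgZaJi3RVnXdML25wk7t+ay4rPyQXjkU+1fLdLh1QvW2bvdmiPmVbXHNRp291Y399jXt+fX1/f39/f39/fHt+enuAhZGGfIWMjmyDinuWqZCdRq1Jah5sn7amZUzC1O3nqsqCGxhIxn+Pxc9uPWFib4+HZXl2j415eXtueH54f39+fnx4fHd1eYd7gIh5gH5sfXF0dn52iH97vMusLxV2k6SKUpelj8ecyWaPGiBDm5fR8ODbX0iOclJMZW1Re2xMWHhVgH9scHdee5WNc3WOf4x2c2VpipB8dH15eneAkJN+c79NTyegj5KCYYZpk2M+l1o8RXxjJXBN2ZamyYS+Sm6wxJ/Wr8fhalbCeaFSfau0ZXpudlxfoZF/gV15hodibXVmY3hgl3Nwx8U3J2yynI+nb3pglk2Asod/jrOFMWZrVHhay62icDxym8NcVUgxYx88x/fRWTlcq2Wcj09Sgb/PWWTO6LfdTX5lapyZYHOU47m2BS4gszBAcUiu0YPjVLiYuLNmL0xBQl9Tn3FNk3XD1XjPljieuO3MijC4T2mriSwkPdtTa3Y9VmBHXZhZ67LUO4o8TH18mXal57biAI+MgL61MXZzYEPQ+dL3zKvsKD93dti5i1UYKqQqaKK/yYdvYiwdJg0b551aydYzHKpSLWA6Sm5QP0as+dLfGDYsYY1DIYsslAqTiWxRgztwhcdTETETyoRhgDibcRxdyurRiWWWWlQ7aSwoyarxAVv38ue32vHlWJzJZDa1XI2SLGwzkS0y+M7mV7N+BkiTvycjVaGdWraJf79piU24UUrEyHGtInhBgMJwmG3Ako/etqLut3xQGwkt4PTXoqo6ZBQWTmQ9WHlSX3KSIHtFdLDb79zsAARI1fbdr65wQ1igzmKDRHM/QkwxSEqP787aYXI1P2QuNF0xSJSK67TRTT6B0uGTrii91eP20tr5wLTvWkii2a6mADMHaqQUjQDmkqoKoZtlR31mWJpLm0OnyonQJmZDY8dn3HHcyYSwT3JbMzkmOWQv5rvAks6n5LGNHl4SIBYTQCEbVkYnbI9J0JXEeO9nAAQz1LZ5j7qJcFWMjG6PYYeLPnRf34qlOryrU6SVv31PzFbAjKXNOlKrw8VzqKuBp4di48amHSphpEzF2+/pU8vONvB13wTruQC1we3m"/>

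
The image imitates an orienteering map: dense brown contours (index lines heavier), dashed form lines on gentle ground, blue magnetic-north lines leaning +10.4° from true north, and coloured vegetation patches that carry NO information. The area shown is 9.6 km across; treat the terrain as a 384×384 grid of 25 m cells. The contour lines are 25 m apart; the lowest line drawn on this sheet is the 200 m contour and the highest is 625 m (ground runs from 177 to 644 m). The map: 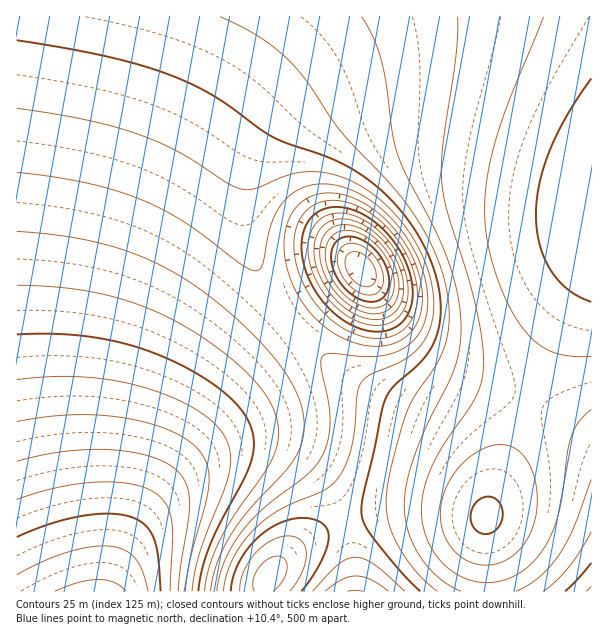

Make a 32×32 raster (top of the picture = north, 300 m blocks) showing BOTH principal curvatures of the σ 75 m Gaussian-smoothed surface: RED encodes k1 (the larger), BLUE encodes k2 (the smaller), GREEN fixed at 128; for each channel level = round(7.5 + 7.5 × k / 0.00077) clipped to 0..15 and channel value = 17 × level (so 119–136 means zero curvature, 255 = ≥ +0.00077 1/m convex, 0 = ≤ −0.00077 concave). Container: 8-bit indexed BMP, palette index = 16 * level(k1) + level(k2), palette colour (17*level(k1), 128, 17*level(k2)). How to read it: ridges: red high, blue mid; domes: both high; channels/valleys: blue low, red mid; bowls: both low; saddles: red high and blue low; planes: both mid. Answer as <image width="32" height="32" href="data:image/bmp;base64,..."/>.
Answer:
<image width="32" height="32" href="data:image/bmp;base64,Qk02CAAAAAAAADYEAAAoAAAAIAAAACAAAAABAAgAAAAAAAAEAAATCwAAEwsAAAABAAAAAAAAAIAAABGAAAAigAAAM4AAAESAAABVgAAAZoAAAHeAAACIgAAAmYAAAKqAAAC7gAAAzIAAAN2AAADugAAA/4AAAACAEQARgBEAIoARADOAEQBEgBEAVYARAGaAEQB3gBEAiIARAJmAEQCqgBEAu4ARAMyAEQDdgBEA7oARAP+AEQAAgCIAEYAiACKAIgAzgCIARIAiAFWAIgBmgCIAd4AiAIiAIgCZgCIAqoAiALuAIgDMgCIA3YAiAO6AIgD/gCIAAIAzABGAMwAigDMAM4AzAESAMwBVgDMAZoAzAHeAMwCIgDMAmYAzAKqAMwC7gDMAzIAzAN2AMwDugDMA/4AzAACARAARgEQAIoBEADOARABEgEQAVYBEAGaARAB3gEQAiIBEAJmARACqgEQAu4BEAMyARADdgEQA7oBEAP+ARAAAgFUAEYBVACKAVQAzgFUARIBVAFWAVQBmgFUAd4BVAIiAVQCZgFUAqoBVALuAVQDMgFUA3YBVAO6AVQD/gFUAAIBmABGAZgAigGYAM4BmAESAZgBVgGYAZoBmAHeAZgCIgGYAmYBmAKqAZgC7gGYAzIBmAN2AZgDugGYA/4BmAACAdwARgHcAIoB3ADOAdwBEgHcAVYB3AGaAdwB3gHcAiIB3AJmAdwCqgHcAu4B3AMyAdwDdgHcA7oB3AP+AdwAAgIgAEYCIACKAiAAzgIgARICIAFWAiABmgIgAd4CIAIiAiACZgIgAqoCIALuAiADMgIgA3YCIAO6AiAD/gIgAAICZABGAmQAigJkAM4CZAESAmQBVgJkAZoCZAHeAmQCIgJkAmYCZAKqAmQC7gJkAzICZAN2AmQDugJkA/4CZAACAqgARgKoAIoCqADOAqgBEgKoAVYCqAGaAqgB3gKoAiICqAJmAqgCqgKoAu4CqAMyAqgDdgKoA7oCqAP+AqgAAgLsAEYC7ACKAuwAzgLsARIC7AFWAuwBmgLsAd4C7AIiAuwCZgLsAqoC7ALuAuwDMgLsA3YC7AO6AuwD/gLsAAIDMABGAzAAigMwAM4DMAESAzABVgMwAZoDMAHeAzACIgMwAmYDMAKqAzAC7gMwAzIDMAN2AzADugMwA/4DMAACA3QARgN0AIoDdADOA3QBEgN0AVYDdAGaA3QB3gN0AiIDdAJmA3QCqgN0Au4DdAMyA3QDdgN0A7oDdAP+A3QAAgO4AEYDuACKA7gAzgO4ARIDuAFWA7gBmgO4Ad4DuAIiA7gCZgO4AqoDuALuA7gDMgO4A3YDuAO6A7gD/gO4AAID/ABGA/wAigP8AM4D/AESA/wBVgP8AZoD/AHeA/wCIgP8AmYD/AKqA/wC7gP8AzID/AN2A/wDugP8A/4D/AIeHd3d3d4aGhYaXmbnJuaiXloWGh4eIiIiYiIiIiIeHh4d3d3d3hoaFhoeYqbm5qKeWloaGh4iIiJiIiIiIiIeHh4d3d3eHhoaFhpeYqLiop5aWhoeHiIiImIiIiIiIh4eHh4d3d3eGhoWGhpeYqKeXlpaGh4eIiIiYiIiIiIiHh4eHh3d3d3eGhoaGhpeXl5eXhoeHh4iIiIiIiIiIh4eHh4eHh3d3d4eGhoaGhoeHh4eHh4eHiIiIiIiIiIeHh4eHh4eHh3d3d4eGhoaGhoeHh4eHh4eIiIiIiIiHh4eHh4eHh4eHh3d3d4eGhoaHh4eHd3eHh4eHh4eHh4eHh4eHh4eHh4eHh3d3d4eHh4eHh3d3d4eHh4eHh4eHh4eHh4eHh4eHh4eHh4d3d3eHh4eHd4eHh4eHh4eHh4eHh4eHh4eHh4eHh4eHh4eHd3d3h4eHh4eHh4iIh4eHh4eHh4eHh4eHh4eHh4eHh4eHh4eHh4eHl5eXh4eHh4eHh4eHh4eHh4eHh4eHh4eHh4eHh4eHl6enp5eXl4eHh4eHh4eHh4eHh4eHh4eHh4eHh4eHh5ent6amlpaWl4eHh4eHh4eHh4eHh4eHh4eHh4eHh4eXt7e2pZSUlZaXl4eHh4eHh4eHh4eHh4eHh4eHh4eHl6e3tpVzcoOVpqeXh4eIiIiIh4eHh4eHh4eHh4eHh4ent7aVZFFgcpWmp5eIiIiIiIiHh4eHh4eHh4eHh4eHl6e3pnRBQFF0prenl4iIiIiIiIeHh4eHh4eHh4eHh4eXp7aVYkBAU4W2t6eIiIiIiIiIh4eHh4eHh4eHh4eHh5enppRxUFKFpre3l4iIiIiIiIiHh4eHh4eHh4eHh4iHl6emlIJyhKa3t6eXiIiIiIiIiIeHh4eHh4eHh4eHiIeXl5aVlJWmtrenl4iIiIiIiIiIh4eHh4eHh4eHh4eIh4eXlpampqenp5eHh4iIiIiIiIiHh4eHh4eHh4eHh4iHh4eXl5enp5eXh4eHiIiIiIiIiIeHh4eHh4eHh4eHiIeHh4eXl5eXh4eHh4eHh4iIiIiIh4eHh4eHh4eHh4eHh4eHh4eHh4eHh4eHh4eHh4iIiIiHh4eHh4eHh4eHh4eHh4eHh4eHh4eHh4eHh4eHh4iIiIeHh4eHh4eHh4eHh4eHh4eHh4eHh4eHh4eHh4eHh4eIh4eHh4eHh4eHh4eHh4eHh4eHh4eHh4eHh4eHh4eHh4eHh4eHh4eHh4eHh4eHh4eHh4eHh4eHh4eHh4eHh4eHh4eHh4eHh4eHh4eHh4eHh4eHh4eHh4eHh4eHh4eHh4eHh4eHh4eHh4eHh4eHh4eHh4eHh4eHh4eHh4eHh4eHh4c="/>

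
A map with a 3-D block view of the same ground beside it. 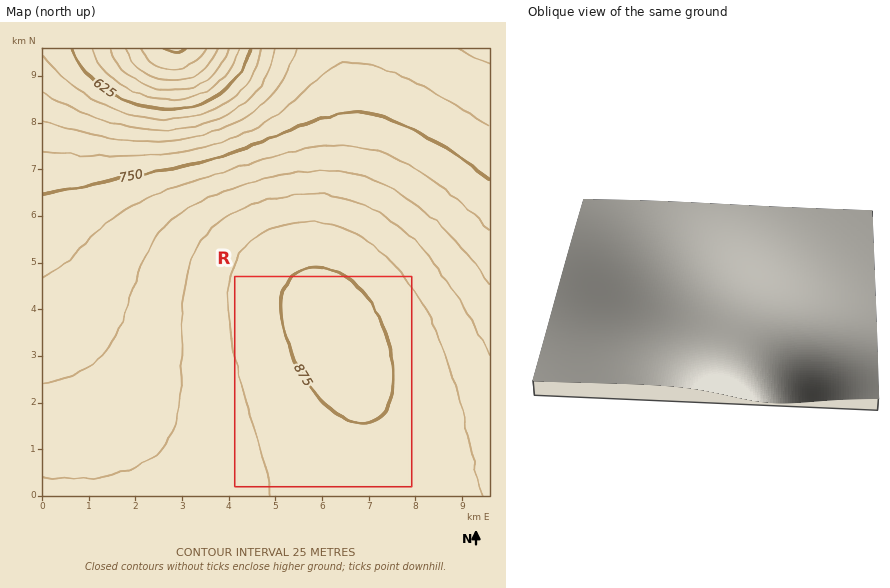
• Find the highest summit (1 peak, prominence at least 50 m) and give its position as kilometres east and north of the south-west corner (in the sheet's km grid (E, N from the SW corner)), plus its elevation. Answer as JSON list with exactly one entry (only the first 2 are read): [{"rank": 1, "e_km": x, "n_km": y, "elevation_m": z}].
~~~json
[{"rank": 1, "e_km": 6.26, "n_km": 3.56, "elevation_m": 885}]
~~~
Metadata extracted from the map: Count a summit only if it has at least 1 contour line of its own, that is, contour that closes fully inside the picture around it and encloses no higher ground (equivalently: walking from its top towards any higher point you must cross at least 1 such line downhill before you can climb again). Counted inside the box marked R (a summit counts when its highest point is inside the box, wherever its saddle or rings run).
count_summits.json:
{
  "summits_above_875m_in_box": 1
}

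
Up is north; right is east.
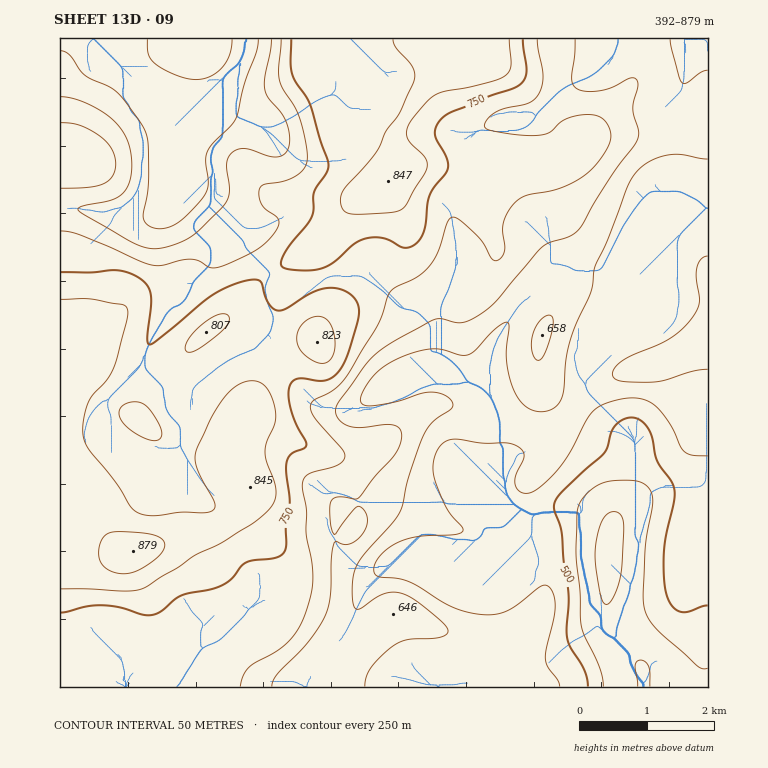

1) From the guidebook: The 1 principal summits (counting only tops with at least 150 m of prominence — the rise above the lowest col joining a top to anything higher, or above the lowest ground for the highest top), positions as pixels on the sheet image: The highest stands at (133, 551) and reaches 879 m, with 487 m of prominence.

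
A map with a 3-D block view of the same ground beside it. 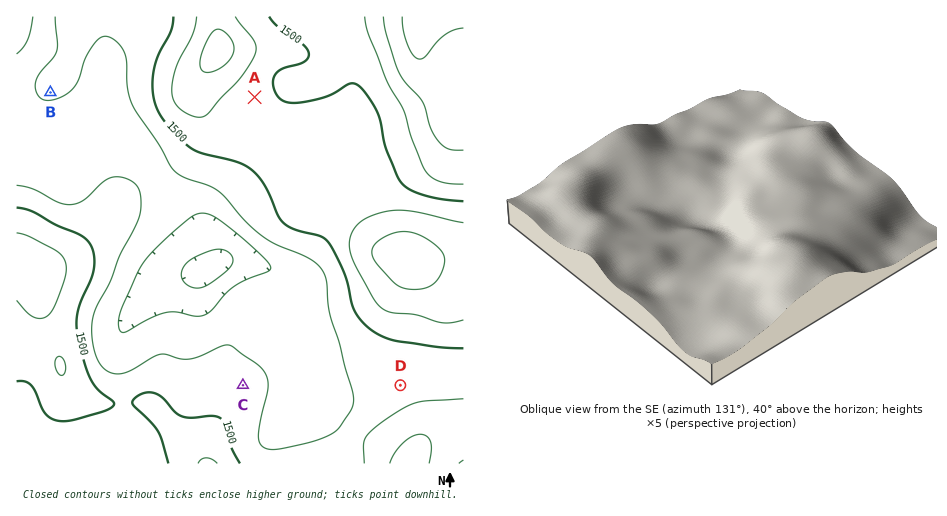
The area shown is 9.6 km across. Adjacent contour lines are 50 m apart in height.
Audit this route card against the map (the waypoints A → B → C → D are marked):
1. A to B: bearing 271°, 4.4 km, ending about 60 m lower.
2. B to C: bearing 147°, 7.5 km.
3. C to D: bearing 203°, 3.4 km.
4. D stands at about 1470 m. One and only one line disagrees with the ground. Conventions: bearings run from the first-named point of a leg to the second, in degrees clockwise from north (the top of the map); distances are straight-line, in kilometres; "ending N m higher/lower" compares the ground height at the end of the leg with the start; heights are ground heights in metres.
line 3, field bearing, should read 90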